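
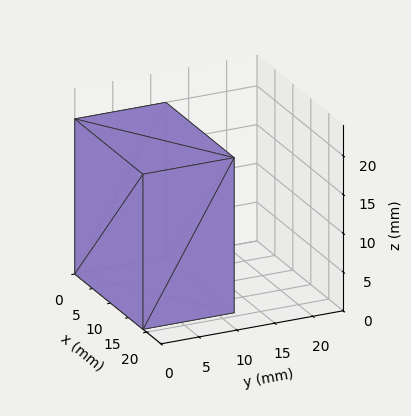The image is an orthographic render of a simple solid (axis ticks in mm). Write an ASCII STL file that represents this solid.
Reading the render: the shape is a rectangular box, roughly 19 × 12 mm footprint and 20 mm tall (dimensions read to the nearest mm from the axis ticks). For the STL, each face is triangulated and given an outward normal.

solid part
  facet normal 0.0000 0.0000 -1.0000
    outer loop
      vertex 19.0 12.0 0.0
      vertex 19.0 0.0 0.0
      vertex 0.0 0.0 0.0
    endloop
  endfacet
  facet normal 0.0000 0.0000 -1.0000
    outer loop
      vertex 0.0 12.0 0.0
      vertex 19.0 12.0 0.0
      vertex 0.0 0.0 0.0
    endloop
  endfacet
  facet normal 0.0000 0.0000 1.0000
    outer loop
      vertex 0.0 0.0 20.0
      vertex 19.0 0.0 20.0
      vertex 19.0 12.0 20.0
    endloop
  endfacet
  facet normal 0.0000 0.0000 1.0000
    outer loop
      vertex 0.0 0.0 20.0
      vertex 19.0 12.0 20.0
      vertex 0.0 12.0 20.0
    endloop
  endfacet
  facet normal 0.0000 -1.0000 0.0000
    outer loop
      vertex 0.0 0.0 0.0
      vertex 19.0 0.0 0.0
      vertex 19.0 0.0 20.0
    endloop
  endfacet
  facet normal 0.0000 -1.0000 0.0000
    outer loop
      vertex 0.0 0.0 0.0
      vertex 19.0 0.0 20.0
      vertex 0.0 0.0 20.0
    endloop
  endfacet
  facet normal 0.0000 1.0000 0.0000
    outer loop
      vertex 19.0 12.0 20.0
      vertex 19.0 12.0 0.0
      vertex 0.0 12.0 0.0
    endloop
  endfacet
  facet normal 0.0000 1.0000 0.0000
    outer loop
      vertex 0.0 12.0 20.0
      vertex 19.0 12.0 20.0
      vertex 0.0 12.0 0.0
    endloop
  endfacet
  facet normal -1.0000 0.0000 0.0000
    outer loop
      vertex 0.0 12.0 20.0
      vertex 0.0 12.0 0.0
      vertex 0.0 0.0 0.0
    endloop
  endfacet
  facet normal -1.0000 0.0000 0.0000
    outer loop
      vertex 0.0 0.0 20.0
      vertex 0.0 12.0 20.0
      vertex 0.0 0.0 0.0
    endloop
  endfacet
  facet normal 1.0000 0.0000 0.0000
    outer loop
      vertex 19.0 0.0 0.0
      vertex 19.0 12.0 0.0
      vertex 19.0 12.0 20.0
    endloop
  endfacet
  facet normal 1.0000 0.0000 0.0000
    outer loop
      vertex 19.0 0.0 0.0
      vertex 19.0 12.0 20.0
      vertex 19.0 0.0 20.0
    endloop
  endfacet
endsolid part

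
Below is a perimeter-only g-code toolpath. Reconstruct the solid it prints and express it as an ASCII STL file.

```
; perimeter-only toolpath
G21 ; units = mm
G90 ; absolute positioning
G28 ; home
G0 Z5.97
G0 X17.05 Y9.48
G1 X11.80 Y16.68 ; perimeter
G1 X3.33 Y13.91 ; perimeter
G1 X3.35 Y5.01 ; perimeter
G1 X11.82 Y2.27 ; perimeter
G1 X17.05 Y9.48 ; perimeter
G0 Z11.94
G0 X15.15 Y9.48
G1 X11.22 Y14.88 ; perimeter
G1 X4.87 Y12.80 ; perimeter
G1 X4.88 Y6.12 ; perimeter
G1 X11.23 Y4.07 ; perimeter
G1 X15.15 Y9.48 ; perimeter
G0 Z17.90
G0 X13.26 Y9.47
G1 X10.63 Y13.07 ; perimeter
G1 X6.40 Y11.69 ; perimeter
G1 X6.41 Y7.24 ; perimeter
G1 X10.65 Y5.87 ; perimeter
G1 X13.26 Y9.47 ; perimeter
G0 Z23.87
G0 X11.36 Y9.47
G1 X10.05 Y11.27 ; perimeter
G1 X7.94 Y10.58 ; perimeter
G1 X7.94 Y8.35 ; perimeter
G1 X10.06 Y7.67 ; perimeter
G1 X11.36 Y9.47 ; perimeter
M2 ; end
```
solid part
  facet normal 0.0000 0.0000 -1.0000
    outer loop
      vertex 1.80 15.02 0.00
      vertex 12.38 18.48 0.00
      vertex 18.94 9.48 0.00
    endloop
  endfacet
  facet normal 0.0000 0.0000 -1.0000
    outer loop
      vertex 1.82 3.89 0.00
      vertex 1.80 15.02 0.00
      vertex 18.94 9.48 0.00
    endloop
  endfacet
  facet normal 0.0000 0.0000 -1.0000
    outer loop
      vertex 12.41 0.47 0.00
      vertex 1.82 3.89 0.00
      vertex 18.94 9.48 0.00
    endloop
  endfacet
  facet normal 0.7827 0.5705 0.2486
    outer loop
      vertex 18.94 9.48 0.00
      vertex 12.38 18.48 0.00
      vertex 9.47 9.47 29.84
    endloop
  endfacet
  facet normal -0.3011 0.9206 0.2486
    outer loop
      vertex 12.38 18.48 0.00
      vertex 1.80 15.02 0.00
      vertex 9.47 9.47 29.84
    endloop
  endfacet
  facet normal -0.9686 -0.0017 0.2486
    outer loop
      vertex 1.80 15.02 0.00
      vertex 1.82 3.89 0.00
      vertex 9.47 9.47 29.84
    endloop
  endfacet
  facet normal -0.2977 -0.9217 0.2487
    outer loop
      vertex 1.82 3.89 0.00
      vertex 12.41 0.47 0.00
      vertex 9.47 9.47 29.84
    endloop
  endfacet
  facet normal 0.7843 -0.5684 0.2487
    outer loop
      vertex 12.41 0.47 0.00
      vertex 18.94 9.48 0.00
      vertex 9.47 9.47 29.84
    endloop
  endfacet
endsolid part

The G0 Z moves step by Δz≈5.97 mm. The G1 loops shrink linearly with z, so the solid tapers from its base footprint up to z≈29.8. Closing with a flat bottom cap and the tapered top and triangulating gives 8 facets — a regular 5-sided pyramid, base circumscribed radius ≈ 9.47 mm, apex at z ≈ 29.8 mm.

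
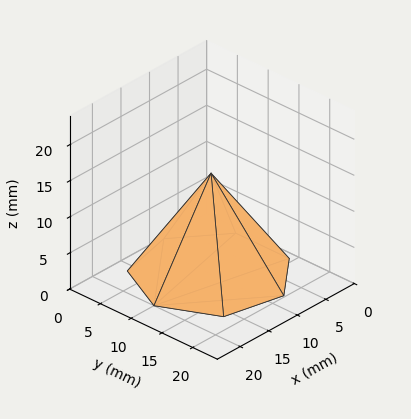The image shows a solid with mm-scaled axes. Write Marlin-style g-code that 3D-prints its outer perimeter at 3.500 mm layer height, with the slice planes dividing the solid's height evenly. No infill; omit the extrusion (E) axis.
Reading the render: the shape is a regular 7-sided pyramid, base circumscribed radius ≈ 10 mm, apex at z ≈ 14 mm (dimensions read to the nearest mm from the axis ticks). For the g-code, the solid's height is divided into equal slices at the stated Δz and each level perimeter traced with G1 moves after a G0 lift.

; perimeter-only toolpath
G21 ; units = mm
G90 ; absolute positioning
G28 ; home
; layer 1
G0 Z3.500
G0 X17.500 Y10.000
G1 X14.676 Y15.864
G1 X8.331 Y17.312
G1 X3.242 Y13.254
G1 X3.242 Y6.746
G1 X8.331 Y2.688
G1 X14.676 Y4.136
G1 X17.500 Y10.000
; layer 2
G0 Z7.000
G0 X15.000 Y10.000
G1 X13.117 Y13.909
G1 X8.887 Y14.874
G1 X5.495 Y12.169
G1 X5.495 Y7.830
G1 X8.887 Y5.125
G1 X13.117 Y6.091
G1 X15.000 Y10.000
; layer 3
G0 Z10.500
G0 X12.500 Y10.000
G1 X11.559 Y11.954
G1 X9.444 Y12.437
G1 X7.747 Y11.085
G1 X7.747 Y8.915
G1 X9.444 Y7.563
G1 X11.559 Y8.046
G1 X12.500 Y10.000
M2 ; end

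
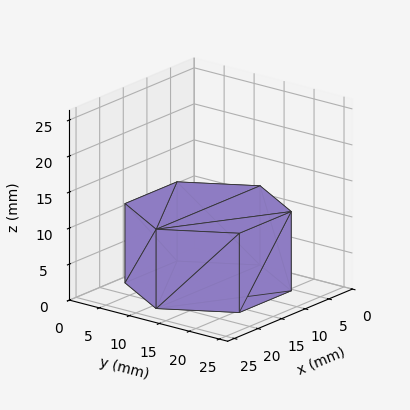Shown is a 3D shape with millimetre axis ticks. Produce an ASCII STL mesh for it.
Reading the render: the shape is a regular 6-sided prism (a cylinder approximated with 6 flat sides), circumscribed radius ≈ 11 mm, height ≈ 11 mm (dimensions read to the nearest mm from the axis ticks). For the STL, each face is triangulated and given an outward normal.

solid part
  facet normal 0.0000 0.0000 -1.0000
    outer loop
      vertex 5.500 20.526 0.000
      vertex 16.500 20.526 0.000
      vertex 22.000 11.000 0.000
    endloop
  endfacet
  facet normal 0.0000 0.0000 -1.0000
    outer loop
      vertex 0.000 11.000 0.000
      vertex 5.500 20.526 0.000
      vertex 22.000 11.000 0.000
    endloop
  endfacet
  facet normal 0.0000 0.0000 -1.0000
    outer loop
      vertex 5.500 1.474 0.000
      vertex 0.000 11.000 0.000
      vertex 22.000 11.000 0.000
    endloop
  endfacet
  facet normal 0.0000 0.0000 -1.0000
    outer loop
      vertex 16.500 1.474 0.000
      vertex 5.500 1.474 0.000
      vertex 22.000 11.000 0.000
    endloop
  endfacet
  facet normal 0.0000 0.0000 1.0000
    outer loop
      vertex 22.000 11.000 11.000
      vertex 16.500 20.526 11.000
      vertex 5.500 20.526 11.000
    endloop
  endfacet
  facet normal 0.0000 0.0000 1.0000
    outer loop
      vertex 22.000 11.000 11.000
      vertex 5.500 20.526 11.000
      vertex 0.000 11.000 11.000
    endloop
  endfacet
  facet normal 0.0000 0.0000 1.0000
    outer loop
      vertex 22.000 11.000 11.000
      vertex 0.000 11.000 11.000
      vertex 5.500 1.474 11.000
    endloop
  endfacet
  facet normal 0.0000 0.0000 1.0000
    outer loop
      vertex 22.000 11.000 11.000
      vertex 5.500 1.474 11.000
      vertex 16.500 1.474 11.000
    endloop
  endfacet
  facet normal 0.8660 0.5000 0.0000
    outer loop
      vertex 22.000 11.000 0.000
      vertex 16.500 20.526 0.000
      vertex 16.500 20.526 11.000
    endloop
  endfacet
  facet normal 0.8660 0.5000 0.0000
    outer loop
      vertex 22.000 11.000 0.000
      vertex 16.500 20.526 11.000
      vertex 22.000 11.000 11.000
    endloop
  endfacet
  facet normal 0.0000 1.0000 0.0000
    outer loop
      vertex 16.500 20.526 0.000
      vertex 5.500 20.526 0.000
      vertex 5.500 20.526 11.000
    endloop
  endfacet
  facet normal 0.0000 1.0000 0.0000
    outer loop
      vertex 16.500 20.526 0.000
      vertex 5.500 20.526 11.000
      vertex 16.500 20.526 11.000
    endloop
  endfacet
  facet normal -0.8660 0.5000 0.0000
    outer loop
      vertex 5.500 20.526 0.000
      vertex 0.000 11.000 0.000
      vertex 0.000 11.000 11.000
    endloop
  endfacet
  facet normal -0.8660 0.5000 0.0000
    outer loop
      vertex 5.500 20.526 0.000
      vertex 0.000 11.000 11.000
      vertex 5.500 20.526 11.000
    endloop
  endfacet
  facet normal -0.8660 -0.5000 0.0000
    outer loop
      vertex 0.000 11.000 0.000
      vertex 5.500 1.474 0.000
      vertex 5.500 1.474 11.000
    endloop
  endfacet
  facet normal -0.8660 -0.5000 0.0000
    outer loop
      vertex 0.000 11.000 0.000
      vertex 5.500 1.474 11.000
      vertex 0.000 11.000 11.000
    endloop
  endfacet
  facet normal 0.0000 -1.0000 0.0000
    outer loop
      vertex 5.500 1.474 0.000
      vertex 16.500 1.474 0.000
      vertex 16.500 1.474 11.000
    endloop
  endfacet
  facet normal 0.0000 -1.0000 0.0000
    outer loop
      vertex 5.500 1.474 0.000
      vertex 16.500 1.474 11.000
      vertex 5.500 1.474 11.000
    endloop
  endfacet
  facet normal 0.8660 -0.5000 0.0000
    outer loop
      vertex 16.500 1.474 0.000
      vertex 22.000 11.000 0.000
      vertex 22.000 11.000 11.000
    endloop
  endfacet
  facet normal 0.8660 -0.5000 0.0000
    outer loop
      vertex 16.500 1.474 0.000
      vertex 22.000 11.000 11.000
      vertex 16.500 1.474 11.000
    endloop
  endfacet
endsolid part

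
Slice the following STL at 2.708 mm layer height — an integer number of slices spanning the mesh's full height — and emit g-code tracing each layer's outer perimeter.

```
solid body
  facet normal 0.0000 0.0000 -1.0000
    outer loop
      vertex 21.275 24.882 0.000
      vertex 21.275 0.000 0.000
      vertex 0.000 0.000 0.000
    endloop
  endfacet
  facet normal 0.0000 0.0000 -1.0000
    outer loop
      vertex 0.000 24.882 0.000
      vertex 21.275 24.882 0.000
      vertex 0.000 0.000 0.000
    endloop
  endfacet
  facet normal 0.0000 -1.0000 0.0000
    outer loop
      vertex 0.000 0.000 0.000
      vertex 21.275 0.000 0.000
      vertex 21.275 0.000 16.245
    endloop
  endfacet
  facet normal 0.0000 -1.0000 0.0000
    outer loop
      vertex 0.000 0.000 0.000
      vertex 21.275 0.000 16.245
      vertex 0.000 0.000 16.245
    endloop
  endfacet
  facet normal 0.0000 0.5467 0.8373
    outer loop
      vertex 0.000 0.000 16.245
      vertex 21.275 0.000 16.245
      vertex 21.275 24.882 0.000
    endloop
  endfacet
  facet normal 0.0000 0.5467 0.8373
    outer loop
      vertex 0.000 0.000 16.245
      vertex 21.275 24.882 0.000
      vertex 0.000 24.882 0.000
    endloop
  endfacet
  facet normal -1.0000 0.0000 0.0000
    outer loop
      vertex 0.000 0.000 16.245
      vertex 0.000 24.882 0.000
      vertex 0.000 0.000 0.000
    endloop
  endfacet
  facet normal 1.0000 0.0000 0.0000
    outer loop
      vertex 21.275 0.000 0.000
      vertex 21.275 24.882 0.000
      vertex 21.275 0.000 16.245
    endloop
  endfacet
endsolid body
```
; perimeter-only toolpath
G21 ; units = mm
G90 ; absolute positioning
G28 ; home
; layer 1
G0 Z2.708
G0 X0.000 Y0.000
G1 X21.275 Y0.000
G1 X21.275 Y20.735
G1 X0.000 Y20.735
G1 X0.000 Y0.000
; layer 2
G0 Z5.415
G0 X0.000 Y0.000
G1 X21.275 Y0.000
G1 X21.275 Y16.588
G1 X0.000 Y16.588
G1 X0.000 Y0.000
; layer 3
G0 Z8.123
G0 X0.000 Y0.000
G1 X21.275 Y0.000
G1 X21.275 Y12.441
G1 X0.000 Y12.441
G1 X0.000 Y0.000
; layer 4
G0 Z10.830
G0 X0.000 Y0.000
G1 X21.275 Y0.000
G1 X21.275 Y8.294
G1 X0.000 Y8.294
G1 X0.000 Y0.000
; layer 5
G0 Z13.537
G0 X0.000 Y0.000
G1 X21.275 Y0.000
G1 X21.275 Y4.147
G1 X0.000 Y4.147
G1 X0.000 Y0.000
M2 ; end

The solid is a wedge (ramp): 21.3 × 24.9 mm base, rising to 16.2 mm along the y=0 edge and sloping linearly to z=0 at y=24.9. Slicing at Δz = 2.708 mm — 6 equal slices spanning the solid's height, so layer i sits at z = i·h/6 — gives 5 non-empty perimeters. Each is a 4-segment closed polygon; G0 lifts to the layer z and rapids to the start vertex, then G1 traces the edges. The cross-section shrinks linearly with z (the slice at the apex is degenerate and omitted).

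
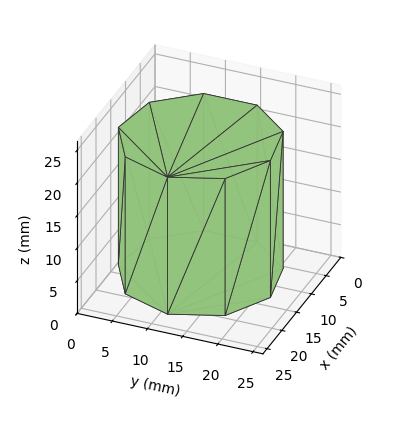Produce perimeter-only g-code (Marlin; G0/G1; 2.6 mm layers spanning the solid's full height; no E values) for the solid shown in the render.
Reading the render: the shape is a regular 9-sided prism (a cylinder approximated with 9 flat sides), circumscribed radius ≈ 11 mm, height ≈ 21 mm (dimensions read to the nearest mm from the axis ticks). For the g-code, the solid's height is divided into equal slices at the stated Δz and each level perimeter traced with G1 moves after a G0 lift.

; perimeter-only toolpath
G21 ; units = mm
G90 ; absolute positioning
G28 ; home
; layer 1
G0 Z2.6
G0 X22.0 Y11.0
G1 X19.4 Y18.1
G1 X12.9 Y21.8
G1 X5.5 Y20.5
G1 X0.7 Y14.8
G1 X0.7 Y7.2
G1 X5.5 Y1.5
G1 X12.9 Y0.2
G1 X19.4 Y3.9
G1 X22.0 Y11.0
; layer 2
G0 Z5.2
G0 X22.0 Y11.0
G1 X19.4 Y18.1
G1 X12.9 Y21.8
G1 X5.5 Y20.5
G1 X0.7 Y14.8
G1 X0.7 Y7.2
G1 X5.5 Y1.5
G1 X12.9 Y0.2
G1 X19.4 Y3.9
G1 X22.0 Y11.0
; layer 3
G0 Z7.9
G0 X22.0 Y11.0
G1 X19.4 Y18.1
G1 X12.9 Y21.8
G1 X5.5 Y20.5
G1 X0.7 Y14.8
G1 X0.7 Y7.2
G1 X5.5 Y1.5
G1 X12.9 Y0.2
G1 X19.4 Y3.9
G1 X22.0 Y11.0
; layer 4
G0 Z10.5
G0 X22.0 Y11.0
G1 X19.4 Y18.1
G1 X12.9 Y21.8
G1 X5.5 Y20.5
G1 X0.7 Y14.8
G1 X0.7 Y7.2
G1 X5.5 Y1.5
G1 X12.9 Y0.2
G1 X19.4 Y3.9
G1 X22.0 Y11.0
; layer 5
G0 Z13.1
G0 X22.0 Y11.0
G1 X19.4 Y18.1
G1 X12.9 Y21.8
G1 X5.5 Y20.5
G1 X0.7 Y14.8
G1 X0.7 Y7.2
G1 X5.5 Y1.5
G1 X12.9 Y0.2
G1 X19.4 Y3.9
G1 X22.0 Y11.0
; layer 6
G0 Z15.8
G0 X22.0 Y11.0
G1 X19.4 Y18.1
G1 X12.9 Y21.8
G1 X5.5 Y20.5
G1 X0.7 Y14.8
G1 X0.7 Y7.2
G1 X5.5 Y1.5
G1 X12.9 Y0.2
G1 X19.4 Y3.9
G1 X22.0 Y11.0
; layer 7
G0 Z18.4
G0 X22.0 Y11.0
G1 X19.4 Y18.1
G1 X12.9 Y21.8
G1 X5.5 Y20.5
G1 X0.7 Y14.8
G1 X0.7 Y7.2
G1 X5.5 Y1.5
G1 X12.9 Y0.2
G1 X19.4 Y3.9
G1 X22.0 Y11.0
; layer 8
G0 Z21.0
G0 X22.0 Y11.0
G1 X19.4 Y18.1
G1 X12.9 Y21.8
G1 X5.5 Y20.5
G1 X0.7 Y14.8
G1 X0.7 Y7.2
G1 X5.5 Y1.5
G1 X12.9 Y0.2
G1 X19.4 Y3.9
G1 X22.0 Y11.0
M2 ; end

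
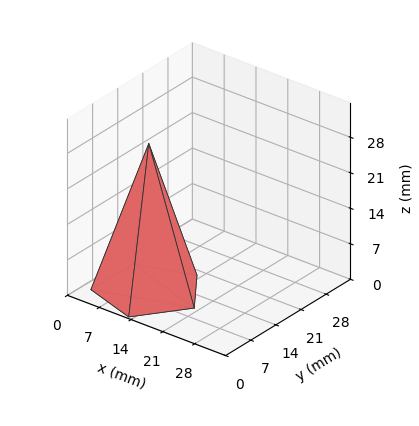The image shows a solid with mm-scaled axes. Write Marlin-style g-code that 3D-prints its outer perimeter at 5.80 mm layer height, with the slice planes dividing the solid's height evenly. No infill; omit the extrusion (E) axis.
Reading the render: the shape is a regular 5-sided pyramid, base circumscribed radius ≈ 10 mm, apex at z ≈ 29 mm (dimensions read to the nearest mm from the axis ticks). For the g-code, the solid's height is divided into equal slices at the stated Δz and each level perimeter traced with G1 moves after a G0 lift.

; perimeter-only toolpath
G21 ; units = mm
G90 ; absolute positioning
G28 ; home
; layer 1
G0 Z5.80
G0 X18.00 Y10.00
G1 X12.47 Y17.61
G1 X3.53 Y14.70
G1 X3.53 Y5.30
G1 X12.47 Y2.39
G1 X18.00 Y10.00
; layer 2
G0 Z11.60
G0 X16.00 Y10.00
G1 X11.85 Y15.71
G1 X5.15 Y13.53
G1 X5.15 Y6.47
G1 X11.85 Y4.29
G1 X16.00 Y10.00
; layer 3
G0 Z17.40
G0 X14.00 Y10.00
G1 X11.24 Y13.80
G1 X6.76 Y12.35
G1 X6.76 Y7.65
G1 X11.24 Y6.20
G1 X14.00 Y10.00
; layer 4
G0 Z23.20
G0 X12.00 Y10.00
G1 X10.62 Y11.90
G1 X8.38 Y11.18
G1 X8.38 Y8.82
G1 X10.62 Y8.10
G1 X12.00 Y10.00
M2 ; end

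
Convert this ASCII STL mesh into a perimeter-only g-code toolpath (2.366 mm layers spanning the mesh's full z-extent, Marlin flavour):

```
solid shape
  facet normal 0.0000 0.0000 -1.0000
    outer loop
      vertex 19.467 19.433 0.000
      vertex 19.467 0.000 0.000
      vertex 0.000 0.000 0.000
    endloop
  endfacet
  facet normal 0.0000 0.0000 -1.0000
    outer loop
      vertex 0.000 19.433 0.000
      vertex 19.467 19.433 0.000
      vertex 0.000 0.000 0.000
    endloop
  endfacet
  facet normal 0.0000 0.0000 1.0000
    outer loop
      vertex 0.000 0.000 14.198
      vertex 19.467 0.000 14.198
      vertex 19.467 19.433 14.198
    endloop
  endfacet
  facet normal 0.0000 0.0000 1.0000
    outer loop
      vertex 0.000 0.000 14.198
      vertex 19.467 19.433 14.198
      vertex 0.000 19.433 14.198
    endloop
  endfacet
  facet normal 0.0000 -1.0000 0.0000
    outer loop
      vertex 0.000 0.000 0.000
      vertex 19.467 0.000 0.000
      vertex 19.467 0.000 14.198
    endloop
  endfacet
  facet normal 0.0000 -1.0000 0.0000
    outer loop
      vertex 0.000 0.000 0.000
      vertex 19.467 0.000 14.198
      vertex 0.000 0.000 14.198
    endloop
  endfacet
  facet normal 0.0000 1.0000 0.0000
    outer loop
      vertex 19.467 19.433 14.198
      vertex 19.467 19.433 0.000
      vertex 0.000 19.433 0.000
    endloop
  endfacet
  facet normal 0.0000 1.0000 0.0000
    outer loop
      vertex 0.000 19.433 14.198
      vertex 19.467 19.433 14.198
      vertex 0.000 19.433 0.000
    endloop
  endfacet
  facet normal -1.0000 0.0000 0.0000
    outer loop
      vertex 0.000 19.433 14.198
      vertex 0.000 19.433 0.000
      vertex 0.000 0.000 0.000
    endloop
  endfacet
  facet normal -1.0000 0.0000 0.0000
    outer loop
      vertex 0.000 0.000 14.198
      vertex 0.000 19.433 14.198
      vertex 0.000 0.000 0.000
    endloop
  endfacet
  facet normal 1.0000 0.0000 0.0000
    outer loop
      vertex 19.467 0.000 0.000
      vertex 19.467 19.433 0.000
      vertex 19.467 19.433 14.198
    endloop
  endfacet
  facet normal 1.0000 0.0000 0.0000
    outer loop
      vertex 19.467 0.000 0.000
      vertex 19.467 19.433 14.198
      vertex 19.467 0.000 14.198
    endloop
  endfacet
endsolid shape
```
; perimeter-only toolpath
G21 ; units = mm
G90 ; absolute positioning
G28 ; home
; layer 1
G0 Z2.366
G0 X0.000 Y0.000
G1 X19.467 Y0.000
G1 X19.467 Y19.433
G1 X0.000 Y19.433
G1 X0.000 Y0.000
; layer 2
G0 Z4.733
G0 X0.000 Y0.000
G1 X19.467 Y0.000
G1 X19.467 Y19.433
G1 X0.000 Y19.433
G1 X0.000 Y0.000
; layer 3
G0 Z7.099
G0 X0.000 Y0.000
G1 X19.467 Y0.000
G1 X19.467 Y19.433
G1 X0.000 Y19.433
G1 X0.000 Y0.000
; layer 4
G0 Z9.465
G0 X0.000 Y0.000
G1 X19.467 Y0.000
G1 X19.467 Y19.433
G1 X0.000 Y19.433
G1 X0.000 Y0.000
; layer 5
G0 Z11.832
G0 X0.000 Y0.000
G1 X19.467 Y0.000
G1 X19.467 Y19.433
G1 X0.000 Y19.433
G1 X0.000 Y0.000
; layer 6
G0 Z14.198
G0 X0.000 Y0.000
G1 X19.467 Y0.000
G1 X19.467 Y19.433
G1 X0.000 Y19.433
G1 X0.000 Y0.000
M2 ; end

The solid is a rectangular box, roughly 19.5 × 19.4 mm footprint and 14.2 mm tall. Slicing at Δz = 2.366 mm — 6 equal slices spanning the solid's height, so layer i sits at z = i·h/6 — gives 6 non-empty perimeters. Each is a 4-segment closed polygon; G0 lifts to the layer z and rapids to the start vertex, then G1 traces the edges.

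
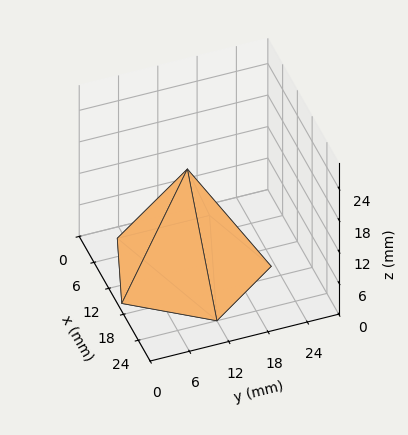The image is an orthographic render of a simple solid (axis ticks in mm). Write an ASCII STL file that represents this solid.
Reading the render: the shape is a regular 5-sided pyramid, base circumscribed radius ≈ 12 mm, apex at z ≈ 19 mm (dimensions read to the nearest mm from the axis ticks). For the STL, each face is triangulated and given an outward normal.

solid part
  facet normal 0.0000 0.0000 -1.0000
    outer loop
      vertex 2.29 19.05 0.00
      vertex 15.71 23.41 0.00
      vertex 24.00 12.00 0.00
    endloop
  endfacet
  facet normal 0.0000 0.0000 -1.0000
    outer loop
      vertex 2.29 4.95 0.00
      vertex 2.29 19.05 0.00
      vertex 24.00 12.00 0.00
    endloop
  endfacet
  facet normal 0.0000 0.0000 -1.0000
    outer loop
      vertex 15.71 0.59 0.00
      vertex 2.29 4.95 0.00
      vertex 24.00 12.00 0.00
    endloop
  endfacet
  facet normal 0.7204 0.5234 0.4550
    outer loop
      vertex 24.00 12.00 0.00
      vertex 15.71 23.41 0.00
      vertex 12.00 12.00 19.00
    endloop
  endfacet
  facet normal -0.2752 0.8470 0.4549
    outer loop
      vertex 15.71 23.41 0.00
      vertex 2.29 19.05 0.00
      vertex 12.00 12.00 19.00
    endloop
  endfacet
  facet normal -0.8905 0.0000 0.4551
    outer loop
      vertex 2.29 19.05 0.00
      vertex 2.29 4.95 0.00
      vertex 12.00 12.00 19.00
    endloop
  endfacet
  facet normal -0.2752 -0.8470 0.4549
    outer loop
      vertex 2.29 4.95 0.00
      vertex 15.71 0.59 0.00
      vertex 12.00 12.00 19.00
    endloop
  endfacet
  facet normal 0.7204 -0.5234 0.4550
    outer loop
      vertex 15.71 0.59 0.00
      vertex 24.00 12.00 0.00
      vertex 12.00 12.00 19.00
    endloop
  endfacet
endsolid part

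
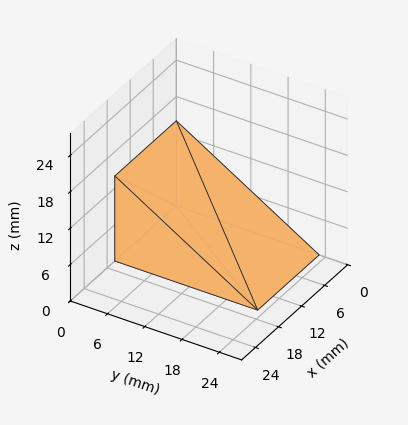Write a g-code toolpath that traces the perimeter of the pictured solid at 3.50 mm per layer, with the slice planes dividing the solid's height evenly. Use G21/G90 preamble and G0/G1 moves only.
Reading the render: the shape is a wedge (ramp): 16 × 23 mm base, rising to 14 mm along the y=0 edge and sloping linearly to z=0 at y=23 (dimensions read to the nearest mm from the axis ticks). For the g-code, the solid's height is divided into equal slices at the stated Δz and each level perimeter traced with G1 moves after a G0 lift.

; perimeter-only toolpath
G21 ; units = mm
G90 ; absolute positioning
G28 ; home
; layer 1
G0 Z3.50
G0 X0.00 Y0.00
G1 X16.00 Y0.00
G1 X16.00 Y17.25
G1 X0.00 Y17.25
G1 X0.00 Y0.00
; layer 2
G0 Z7.00
G0 X0.00 Y0.00
G1 X16.00 Y0.00
G1 X16.00 Y11.50
G1 X0.00 Y11.50
G1 X0.00 Y0.00
; layer 3
G0 Z10.50
G0 X0.00 Y0.00
G1 X16.00 Y0.00
G1 X16.00 Y5.75
G1 X0.00 Y5.75
G1 X0.00 Y0.00
M2 ; end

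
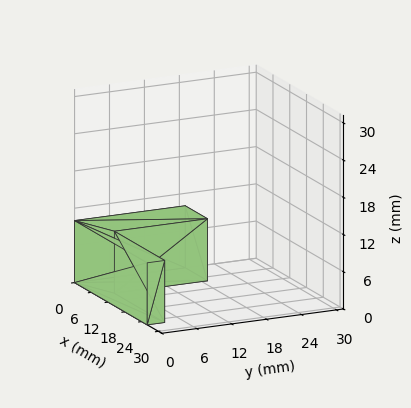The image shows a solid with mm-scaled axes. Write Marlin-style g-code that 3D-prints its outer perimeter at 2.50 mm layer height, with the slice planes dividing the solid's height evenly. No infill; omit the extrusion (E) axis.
Reading the render: the shape is an L-shaped prism: outer 26 × 19 mm, arm thicknesses ≈ 3 mm (horizontal) and 8 mm (vertical), extruded 10 mm in z (dimensions read to the nearest mm from the axis ticks). For the g-code, the solid's height is divided into equal slices at the stated Δz and each level perimeter traced with G1 moves after a G0 lift.

; perimeter-only toolpath
G21 ; units = mm
G90 ; absolute positioning
G28 ; home
; layer 1
G0 Z2.50
G0 X0.00 Y0.00
G1 X26.00 Y0.00
G1 X26.00 Y3.00
G1 X8.00 Y3.00
G1 X8.00 Y19.00
G1 X0.00 Y19.00
G1 X0.00 Y0.00
; layer 2
G0 Z5.00
G0 X0.00 Y0.00
G1 X26.00 Y0.00
G1 X26.00 Y3.00
G1 X8.00 Y3.00
G1 X8.00 Y19.00
G1 X0.00 Y19.00
G1 X0.00 Y0.00
; layer 3
G0 Z7.50
G0 X0.00 Y0.00
G1 X26.00 Y0.00
G1 X26.00 Y3.00
G1 X8.00 Y3.00
G1 X8.00 Y19.00
G1 X0.00 Y19.00
G1 X0.00 Y0.00
; layer 4
G0 Z10.00
G0 X0.00 Y0.00
G1 X26.00 Y0.00
G1 X26.00 Y3.00
G1 X8.00 Y3.00
G1 X8.00 Y19.00
G1 X0.00 Y19.00
G1 X0.00 Y0.00
M2 ; end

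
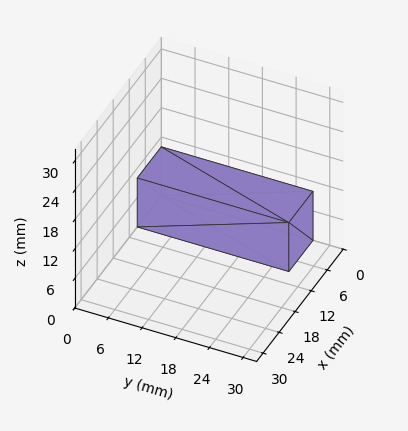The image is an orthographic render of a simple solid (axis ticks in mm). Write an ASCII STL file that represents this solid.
Reading the render: the shape is a rectangular box, roughly 9 × 27 mm footprint and 10 mm tall (dimensions read to the nearest mm from the axis ticks). For the STL, each face is triangulated and given an outward normal.

solid part
  facet normal 0.0000 0.0000 -1.0000
    outer loop
      vertex 9.00 27.00 0.00
      vertex 9.00 0.00 0.00
      vertex 0.00 0.00 0.00
    endloop
  endfacet
  facet normal 0.0000 0.0000 -1.0000
    outer loop
      vertex 0.00 27.00 0.00
      vertex 9.00 27.00 0.00
      vertex 0.00 0.00 0.00
    endloop
  endfacet
  facet normal 0.0000 0.0000 1.0000
    outer loop
      vertex 0.00 0.00 10.00
      vertex 9.00 0.00 10.00
      vertex 9.00 27.00 10.00
    endloop
  endfacet
  facet normal 0.0000 0.0000 1.0000
    outer loop
      vertex 0.00 0.00 10.00
      vertex 9.00 27.00 10.00
      vertex 0.00 27.00 10.00
    endloop
  endfacet
  facet normal 0.0000 -1.0000 0.0000
    outer loop
      vertex 0.00 0.00 0.00
      vertex 9.00 0.00 0.00
      vertex 9.00 0.00 10.00
    endloop
  endfacet
  facet normal 0.0000 -1.0000 0.0000
    outer loop
      vertex 0.00 0.00 0.00
      vertex 9.00 0.00 10.00
      vertex 0.00 0.00 10.00
    endloop
  endfacet
  facet normal 0.0000 1.0000 0.0000
    outer loop
      vertex 9.00 27.00 10.00
      vertex 9.00 27.00 0.00
      vertex 0.00 27.00 0.00
    endloop
  endfacet
  facet normal 0.0000 1.0000 0.0000
    outer loop
      vertex 0.00 27.00 10.00
      vertex 9.00 27.00 10.00
      vertex 0.00 27.00 0.00
    endloop
  endfacet
  facet normal -1.0000 0.0000 0.0000
    outer loop
      vertex 0.00 27.00 10.00
      vertex 0.00 27.00 0.00
      vertex 0.00 0.00 0.00
    endloop
  endfacet
  facet normal -1.0000 0.0000 0.0000
    outer loop
      vertex 0.00 0.00 10.00
      vertex 0.00 27.00 10.00
      vertex 0.00 0.00 0.00
    endloop
  endfacet
  facet normal 1.0000 0.0000 0.0000
    outer loop
      vertex 9.00 0.00 0.00
      vertex 9.00 27.00 0.00
      vertex 9.00 27.00 10.00
    endloop
  endfacet
  facet normal 1.0000 0.0000 0.0000
    outer loop
      vertex 9.00 0.00 0.00
      vertex 9.00 27.00 10.00
      vertex 9.00 0.00 10.00
    endloop
  endfacet
endsolid part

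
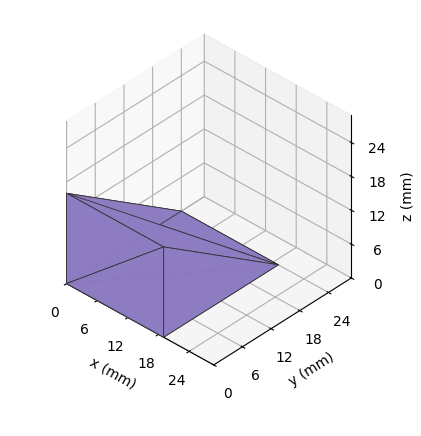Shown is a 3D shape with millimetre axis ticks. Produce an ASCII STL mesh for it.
Reading the render: the shape is a wedge (ramp): 19 × 24 mm base, rising to 16 mm along the y=0 edge and sloping linearly to z=0 at y=24 (dimensions read to the nearest mm from the axis ticks). For the STL, each face is triangulated and given an outward normal.

solid part
  facet normal 0.0000 0.0000 -1.0000
    outer loop
      vertex 19.00 24.00 0.00
      vertex 19.00 0.00 0.00
      vertex 0.00 0.00 0.00
    endloop
  endfacet
  facet normal 0.0000 0.0000 -1.0000
    outer loop
      vertex 0.00 24.00 0.00
      vertex 19.00 24.00 0.00
      vertex 0.00 0.00 0.00
    endloop
  endfacet
  facet normal 0.0000 -1.0000 0.0000
    outer loop
      vertex 0.00 0.00 0.00
      vertex 19.00 0.00 0.00
      vertex 19.00 0.00 16.00
    endloop
  endfacet
  facet normal 0.0000 -1.0000 0.0000
    outer loop
      vertex 0.00 0.00 0.00
      vertex 19.00 0.00 16.00
      vertex 0.00 0.00 16.00
    endloop
  endfacet
  facet normal 0.0000 0.5547 0.8321
    outer loop
      vertex 0.00 0.00 16.00
      vertex 19.00 0.00 16.00
      vertex 19.00 24.00 0.00
    endloop
  endfacet
  facet normal 0.0000 0.5547 0.8321
    outer loop
      vertex 0.00 0.00 16.00
      vertex 19.00 24.00 0.00
      vertex 0.00 24.00 0.00
    endloop
  endfacet
  facet normal -1.0000 0.0000 0.0000
    outer loop
      vertex 0.00 0.00 16.00
      vertex 0.00 24.00 0.00
      vertex 0.00 0.00 0.00
    endloop
  endfacet
  facet normal 1.0000 0.0000 0.0000
    outer loop
      vertex 19.00 0.00 0.00
      vertex 19.00 24.00 0.00
      vertex 19.00 0.00 16.00
    endloop
  endfacet
endsolid part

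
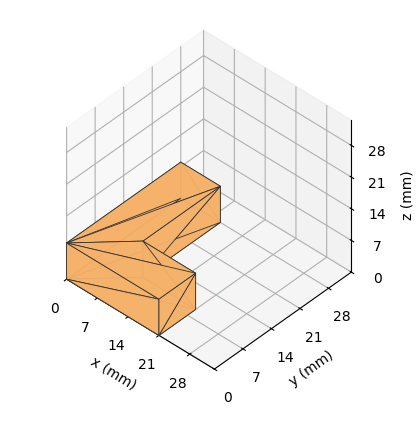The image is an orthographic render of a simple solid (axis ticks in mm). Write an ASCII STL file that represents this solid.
Reading the render: the shape is an L-shaped prism: outer 21 × 28 mm, arm thicknesses ≈ 9 mm (horizontal) and 9 mm (vertical), extruded 8 mm in z (dimensions read to the nearest mm from the axis ticks). For the STL, each face is triangulated and given an outward normal.

solid part
  facet normal 0.0000 0.0000 -1.0000
    outer loop
      vertex 21.000 9.000 0.000
      vertex 21.000 0.000 0.000
      vertex 0.000 0.000 0.000
    endloop
  endfacet
  facet normal 0.0000 0.0000 -1.0000
    outer loop
      vertex 9.000 9.000 0.000
      vertex 21.000 9.000 0.000
      vertex 0.000 0.000 0.000
    endloop
  endfacet
  facet normal 0.0000 0.0000 -1.0000
    outer loop
      vertex 9.000 28.000 0.000
      vertex 9.000 9.000 0.000
      vertex 0.000 0.000 0.000
    endloop
  endfacet
  facet normal 0.0000 0.0000 -1.0000
    outer loop
      vertex 0.000 28.000 0.000
      vertex 9.000 28.000 0.000
      vertex 0.000 0.000 0.000
    endloop
  endfacet
  facet normal 0.0000 0.0000 1.0000
    outer loop
      vertex 0.000 0.000 8.000
      vertex 21.000 0.000 8.000
      vertex 21.000 9.000 8.000
    endloop
  endfacet
  facet normal 0.0000 0.0000 1.0000
    outer loop
      vertex 0.000 0.000 8.000
      vertex 21.000 9.000 8.000
      vertex 9.000 9.000 8.000
    endloop
  endfacet
  facet normal 0.0000 0.0000 1.0000
    outer loop
      vertex 0.000 0.000 8.000
      vertex 9.000 9.000 8.000
      vertex 9.000 28.000 8.000
    endloop
  endfacet
  facet normal 0.0000 0.0000 1.0000
    outer loop
      vertex 0.000 0.000 8.000
      vertex 9.000 28.000 8.000
      vertex 0.000 28.000 8.000
    endloop
  endfacet
  facet normal 0.0000 -1.0000 0.0000
    outer loop
      vertex 0.000 0.000 0.000
      vertex 21.000 0.000 0.000
      vertex 21.000 0.000 8.000
    endloop
  endfacet
  facet normal 0.0000 -1.0000 0.0000
    outer loop
      vertex 0.000 0.000 0.000
      vertex 21.000 0.000 8.000
      vertex 0.000 0.000 8.000
    endloop
  endfacet
  facet normal 1.0000 0.0000 0.0000
    outer loop
      vertex 21.000 0.000 0.000
      vertex 21.000 9.000 0.000
      vertex 21.000 9.000 8.000
    endloop
  endfacet
  facet normal 1.0000 0.0000 0.0000
    outer loop
      vertex 21.000 0.000 0.000
      vertex 21.000 9.000 8.000
      vertex 21.000 0.000 8.000
    endloop
  endfacet
  facet normal 0.0000 1.0000 0.0000
    outer loop
      vertex 21.000 9.000 0.000
      vertex 9.000 9.000 0.000
      vertex 9.000 9.000 8.000
    endloop
  endfacet
  facet normal 0.0000 1.0000 0.0000
    outer loop
      vertex 21.000 9.000 0.000
      vertex 9.000 9.000 8.000
      vertex 21.000 9.000 8.000
    endloop
  endfacet
  facet normal 1.0000 0.0000 0.0000
    outer loop
      vertex 9.000 9.000 0.000
      vertex 9.000 28.000 0.000
      vertex 9.000 28.000 8.000
    endloop
  endfacet
  facet normal 1.0000 0.0000 0.0000
    outer loop
      vertex 9.000 9.000 0.000
      vertex 9.000 28.000 8.000
      vertex 9.000 9.000 8.000
    endloop
  endfacet
  facet normal 0.0000 1.0000 0.0000
    outer loop
      vertex 9.000 28.000 0.000
      vertex 0.000 28.000 0.000
      vertex 0.000 28.000 8.000
    endloop
  endfacet
  facet normal 0.0000 1.0000 0.0000
    outer loop
      vertex 9.000 28.000 0.000
      vertex 0.000 28.000 8.000
      vertex 9.000 28.000 8.000
    endloop
  endfacet
  facet normal -1.0000 0.0000 0.0000
    outer loop
      vertex 0.000 28.000 0.000
      vertex 0.000 0.000 0.000
      vertex 0.000 0.000 8.000
    endloop
  endfacet
  facet normal -1.0000 0.0000 0.0000
    outer loop
      vertex 0.000 28.000 0.000
      vertex 0.000 0.000 8.000
      vertex 0.000 28.000 8.000
    endloop
  endfacet
endsolid part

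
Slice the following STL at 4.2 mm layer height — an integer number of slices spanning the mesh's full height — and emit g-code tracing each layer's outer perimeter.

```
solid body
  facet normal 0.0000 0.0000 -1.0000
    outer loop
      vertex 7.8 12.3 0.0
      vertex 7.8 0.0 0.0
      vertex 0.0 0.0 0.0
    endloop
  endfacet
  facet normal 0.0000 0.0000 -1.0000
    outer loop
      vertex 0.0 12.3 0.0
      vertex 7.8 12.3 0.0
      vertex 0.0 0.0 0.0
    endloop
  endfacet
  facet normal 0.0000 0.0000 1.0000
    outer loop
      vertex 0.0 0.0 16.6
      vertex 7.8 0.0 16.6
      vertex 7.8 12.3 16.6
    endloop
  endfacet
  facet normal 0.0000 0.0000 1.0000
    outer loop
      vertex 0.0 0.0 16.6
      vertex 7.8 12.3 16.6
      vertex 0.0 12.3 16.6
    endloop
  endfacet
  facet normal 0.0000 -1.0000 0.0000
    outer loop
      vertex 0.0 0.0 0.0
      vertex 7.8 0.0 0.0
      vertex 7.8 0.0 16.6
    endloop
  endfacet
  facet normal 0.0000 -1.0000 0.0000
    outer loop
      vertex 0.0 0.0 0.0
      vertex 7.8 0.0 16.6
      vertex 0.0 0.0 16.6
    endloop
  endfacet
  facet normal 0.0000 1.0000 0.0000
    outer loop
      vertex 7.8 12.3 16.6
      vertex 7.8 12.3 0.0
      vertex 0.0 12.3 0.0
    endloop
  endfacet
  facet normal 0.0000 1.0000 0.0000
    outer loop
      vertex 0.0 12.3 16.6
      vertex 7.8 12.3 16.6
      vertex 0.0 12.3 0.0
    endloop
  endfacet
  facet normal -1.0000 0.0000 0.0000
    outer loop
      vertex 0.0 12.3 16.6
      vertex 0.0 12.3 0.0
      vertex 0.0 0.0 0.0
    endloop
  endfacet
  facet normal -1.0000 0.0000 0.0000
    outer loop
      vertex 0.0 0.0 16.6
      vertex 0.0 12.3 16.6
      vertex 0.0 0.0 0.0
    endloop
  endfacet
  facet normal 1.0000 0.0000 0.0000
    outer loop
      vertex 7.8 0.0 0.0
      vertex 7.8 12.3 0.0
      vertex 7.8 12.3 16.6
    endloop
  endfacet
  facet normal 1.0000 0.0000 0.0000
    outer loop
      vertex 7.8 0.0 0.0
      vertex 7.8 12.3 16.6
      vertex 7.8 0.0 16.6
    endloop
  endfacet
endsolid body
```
; perimeter-only toolpath
G21 ; units = mm
G90 ; absolute positioning
G28 ; home
; layer 1
G0 Z4.2
G0 X0.0 Y0.0
G1 X7.8 Y0.0
G1 X7.8 Y12.3
G1 X0.0 Y12.3
G1 X0.0 Y0.0
; layer 2
G0 Z8.3
G0 X0.0 Y0.0
G1 X7.8 Y0.0
G1 X7.8 Y12.3
G1 X0.0 Y12.3
G1 X0.0 Y0.0
; layer 3
G0 Z12.5
G0 X0.0 Y0.0
G1 X7.8 Y0.0
G1 X7.8 Y12.3
G1 X0.0 Y12.3
G1 X0.0 Y0.0
; layer 4
G0 Z16.6
G0 X0.0 Y0.0
G1 X7.8 Y0.0
G1 X7.8 Y12.3
G1 X0.0 Y12.3
G1 X0.0 Y0.0
M2 ; end

The solid is a rectangular box, roughly 7.8 × 12.3 mm footprint and 16.6 mm tall. Slicing at Δz = 4.2 mm — 4 equal slices spanning the solid's height, so layer i sits at z = i·h/4 — gives 4 non-empty perimeters. Each is a 4-segment closed polygon; G0 lifts to the layer z and rapids to the start vertex, then G1 traces the edges.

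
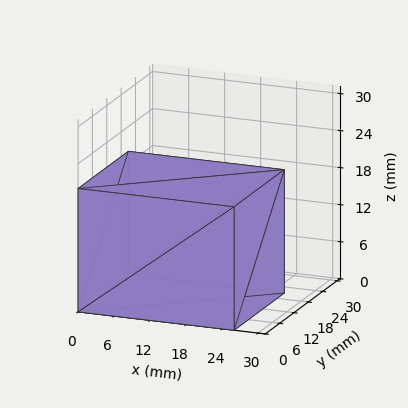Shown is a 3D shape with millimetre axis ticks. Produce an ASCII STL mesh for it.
Reading the render: the shape is a rectangular box, roughly 26 × 21 mm footprint and 20 mm tall (dimensions read to the nearest mm from the axis ticks). For the STL, each face is triangulated and given an outward normal.

solid part
  facet normal 0.0000 0.0000 -1.0000
    outer loop
      vertex 26.00 21.00 0.00
      vertex 26.00 0.00 0.00
      vertex 0.00 0.00 0.00
    endloop
  endfacet
  facet normal 0.0000 0.0000 -1.0000
    outer loop
      vertex 0.00 21.00 0.00
      vertex 26.00 21.00 0.00
      vertex 0.00 0.00 0.00
    endloop
  endfacet
  facet normal 0.0000 0.0000 1.0000
    outer loop
      vertex 0.00 0.00 20.00
      vertex 26.00 0.00 20.00
      vertex 26.00 21.00 20.00
    endloop
  endfacet
  facet normal 0.0000 0.0000 1.0000
    outer loop
      vertex 0.00 0.00 20.00
      vertex 26.00 21.00 20.00
      vertex 0.00 21.00 20.00
    endloop
  endfacet
  facet normal 0.0000 -1.0000 0.0000
    outer loop
      vertex 0.00 0.00 0.00
      vertex 26.00 0.00 0.00
      vertex 26.00 0.00 20.00
    endloop
  endfacet
  facet normal 0.0000 -1.0000 0.0000
    outer loop
      vertex 0.00 0.00 0.00
      vertex 26.00 0.00 20.00
      vertex 0.00 0.00 20.00
    endloop
  endfacet
  facet normal 0.0000 1.0000 0.0000
    outer loop
      vertex 26.00 21.00 20.00
      vertex 26.00 21.00 0.00
      vertex 0.00 21.00 0.00
    endloop
  endfacet
  facet normal 0.0000 1.0000 0.0000
    outer loop
      vertex 0.00 21.00 20.00
      vertex 26.00 21.00 20.00
      vertex 0.00 21.00 0.00
    endloop
  endfacet
  facet normal -1.0000 0.0000 0.0000
    outer loop
      vertex 0.00 21.00 20.00
      vertex 0.00 21.00 0.00
      vertex 0.00 0.00 0.00
    endloop
  endfacet
  facet normal -1.0000 0.0000 0.0000
    outer loop
      vertex 0.00 0.00 20.00
      vertex 0.00 21.00 20.00
      vertex 0.00 0.00 0.00
    endloop
  endfacet
  facet normal 1.0000 0.0000 0.0000
    outer loop
      vertex 26.00 0.00 0.00
      vertex 26.00 21.00 0.00
      vertex 26.00 21.00 20.00
    endloop
  endfacet
  facet normal 1.0000 0.0000 0.0000
    outer loop
      vertex 26.00 0.00 0.00
      vertex 26.00 21.00 20.00
      vertex 26.00 0.00 20.00
    endloop
  endfacet
endsolid part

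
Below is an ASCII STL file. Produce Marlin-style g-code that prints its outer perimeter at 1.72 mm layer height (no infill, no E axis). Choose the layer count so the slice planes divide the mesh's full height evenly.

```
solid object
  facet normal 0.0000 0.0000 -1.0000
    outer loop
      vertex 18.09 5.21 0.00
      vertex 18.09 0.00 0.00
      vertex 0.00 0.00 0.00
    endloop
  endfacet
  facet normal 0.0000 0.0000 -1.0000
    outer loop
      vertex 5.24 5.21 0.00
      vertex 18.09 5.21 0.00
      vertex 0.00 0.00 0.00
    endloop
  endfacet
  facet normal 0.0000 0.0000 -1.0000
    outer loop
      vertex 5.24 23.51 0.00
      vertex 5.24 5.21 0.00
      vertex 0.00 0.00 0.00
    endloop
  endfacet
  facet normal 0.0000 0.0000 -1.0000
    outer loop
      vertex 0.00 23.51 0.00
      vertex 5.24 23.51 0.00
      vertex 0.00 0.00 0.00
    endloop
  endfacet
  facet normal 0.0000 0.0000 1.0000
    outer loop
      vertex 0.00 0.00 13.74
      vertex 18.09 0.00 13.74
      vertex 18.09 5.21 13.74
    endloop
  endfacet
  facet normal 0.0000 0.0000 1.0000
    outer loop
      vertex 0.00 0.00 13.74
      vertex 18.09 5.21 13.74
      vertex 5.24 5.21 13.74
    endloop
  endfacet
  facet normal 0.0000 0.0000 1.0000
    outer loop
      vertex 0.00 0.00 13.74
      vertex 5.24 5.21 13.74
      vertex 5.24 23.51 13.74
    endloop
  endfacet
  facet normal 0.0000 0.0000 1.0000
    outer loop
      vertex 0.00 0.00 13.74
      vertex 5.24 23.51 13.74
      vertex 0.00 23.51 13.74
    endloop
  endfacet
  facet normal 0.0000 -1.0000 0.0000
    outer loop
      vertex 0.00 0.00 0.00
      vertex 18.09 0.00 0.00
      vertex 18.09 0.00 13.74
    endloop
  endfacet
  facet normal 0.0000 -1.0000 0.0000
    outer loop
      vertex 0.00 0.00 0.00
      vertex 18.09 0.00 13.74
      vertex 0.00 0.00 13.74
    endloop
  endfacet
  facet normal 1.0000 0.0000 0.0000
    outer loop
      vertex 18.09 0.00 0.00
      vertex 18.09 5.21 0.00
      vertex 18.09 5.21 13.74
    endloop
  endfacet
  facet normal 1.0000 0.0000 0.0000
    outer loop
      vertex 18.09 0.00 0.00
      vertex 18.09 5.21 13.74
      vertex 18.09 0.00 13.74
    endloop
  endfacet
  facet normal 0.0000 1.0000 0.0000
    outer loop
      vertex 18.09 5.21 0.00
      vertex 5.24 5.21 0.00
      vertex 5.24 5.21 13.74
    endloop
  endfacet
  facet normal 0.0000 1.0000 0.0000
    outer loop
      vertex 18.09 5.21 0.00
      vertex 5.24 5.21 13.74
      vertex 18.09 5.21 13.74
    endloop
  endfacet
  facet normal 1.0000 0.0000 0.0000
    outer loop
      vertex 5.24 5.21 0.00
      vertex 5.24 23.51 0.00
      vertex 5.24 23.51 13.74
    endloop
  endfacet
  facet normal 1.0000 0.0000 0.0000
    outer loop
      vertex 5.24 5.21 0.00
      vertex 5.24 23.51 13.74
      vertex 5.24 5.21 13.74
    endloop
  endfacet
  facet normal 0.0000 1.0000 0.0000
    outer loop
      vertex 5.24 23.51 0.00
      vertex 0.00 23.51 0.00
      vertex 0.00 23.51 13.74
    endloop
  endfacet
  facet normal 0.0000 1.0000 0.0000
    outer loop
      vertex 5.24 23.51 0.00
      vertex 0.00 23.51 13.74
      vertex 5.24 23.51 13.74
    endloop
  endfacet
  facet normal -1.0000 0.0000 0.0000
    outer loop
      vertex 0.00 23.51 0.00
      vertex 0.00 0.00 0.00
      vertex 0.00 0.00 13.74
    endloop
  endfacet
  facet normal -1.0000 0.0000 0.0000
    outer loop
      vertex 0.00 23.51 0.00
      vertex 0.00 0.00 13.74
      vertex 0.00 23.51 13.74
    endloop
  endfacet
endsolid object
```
; perimeter-only toolpath
G21 ; units = mm
G90 ; absolute positioning
G28 ; home
; layer 1
G0 Z1.72
G0 X0.00 Y0.00
G1 X18.09 Y0.00
G1 X18.09 Y5.21
G1 X5.24 Y5.21
G1 X5.24 Y23.51
G1 X0.00 Y23.51
G1 X0.00 Y0.00
; layer 2
G0 Z3.44
G0 X0.00 Y0.00
G1 X18.09 Y0.00
G1 X18.09 Y5.21
G1 X5.24 Y5.21
G1 X5.24 Y23.51
G1 X0.00 Y23.51
G1 X0.00 Y0.00
; layer 3
G0 Z5.15
G0 X0.00 Y0.00
G1 X18.09 Y0.00
G1 X18.09 Y5.21
G1 X5.24 Y5.21
G1 X5.24 Y23.51
G1 X0.00 Y23.51
G1 X0.00 Y0.00
; layer 4
G0 Z6.87
G0 X0.00 Y0.00
G1 X18.09 Y0.00
G1 X18.09 Y5.21
G1 X5.24 Y5.21
G1 X5.24 Y23.51
G1 X0.00 Y23.51
G1 X0.00 Y0.00
; layer 5
G0 Z8.59
G0 X0.00 Y0.00
G1 X18.09 Y0.00
G1 X18.09 Y5.21
G1 X5.24 Y5.21
G1 X5.24 Y23.51
G1 X0.00 Y23.51
G1 X0.00 Y0.00
; layer 6
G0 Z10.30
G0 X0.00 Y0.00
G1 X18.09 Y0.00
G1 X18.09 Y5.21
G1 X5.24 Y5.21
G1 X5.24 Y23.51
G1 X0.00 Y23.51
G1 X0.00 Y0.00
; layer 7
G0 Z12.02
G0 X0.00 Y0.00
G1 X18.09 Y0.00
G1 X18.09 Y5.21
G1 X5.24 Y5.21
G1 X5.24 Y23.51
G1 X0.00 Y23.51
G1 X0.00 Y0.00
; layer 8
G0 Z13.74
G0 X0.00 Y0.00
G1 X18.09 Y0.00
G1 X18.09 Y5.21
G1 X5.24 Y5.21
G1 X5.24 Y23.51
G1 X0.00 Y23.51
G1 X0.00 Y0.00
M2 ; end

The solid is an L-shaped prism: outer 18.1 × 23.5 mm, arm thicknesses ≈ 5.21 mm (horizontal) and 5.24 mm (vertical), extruded 13.7 mm in z. Slicing at Δz = 1.72 mm — 8 equal slices spanning the solid's height, so layer i sits at z = i·h/8 — gives 8 non-empty perimeters. Each is a 6-segment closed polygon; G0 lifts to the layer z and rapids to the start vertex, then G1 traces the edges.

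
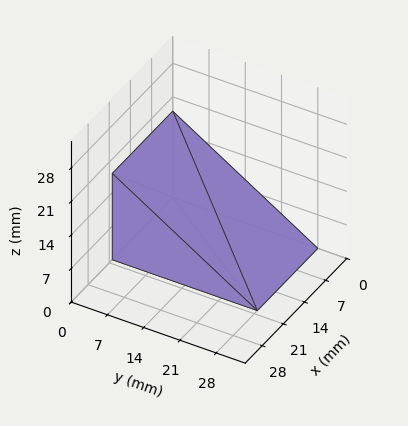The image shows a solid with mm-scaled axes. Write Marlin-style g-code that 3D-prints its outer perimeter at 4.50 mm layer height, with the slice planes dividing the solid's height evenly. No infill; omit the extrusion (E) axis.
Reading the render: the shape is a wedge (ramp): 20 × 28 mm base, rising to 18 mm along the y=0 edge and sloping linearly to z=0 at y=28 (dimensions read to the nearest mm from the axis ticks). For the g-code, the solid's height is divided into equal slices at the stated Δz and each level perimeter traced with G1 moves after a G0 lift.

; perimeter-only toolpath
G21 ; units = mm
G90 ; absolute positioning
G28 ; home
; layer 1
G0 Z4.50
G0 X0.00 Y0.00
G1 X20.00 Y0.00
G1 X20.00 Y21.00
G1 X0.00 Y21.00
G1 X0.00 Y0.00
; layer 2
G0 Z9.00
G0 X0.00 Y0.00
G1 X20.00 Y0.00
G1 X20.00 Y14.00
G1 X0.00 Y14.00
G1 X0.00 Y0.00
; layer 3
G0 Z13.50
G0 X0.00 Y0.00
G1 X20.00 Y0.00
G1 X20.00 Y7.00
G1 X0.00 Y7.00
G1 X0.00 Y0.00
M2 ; end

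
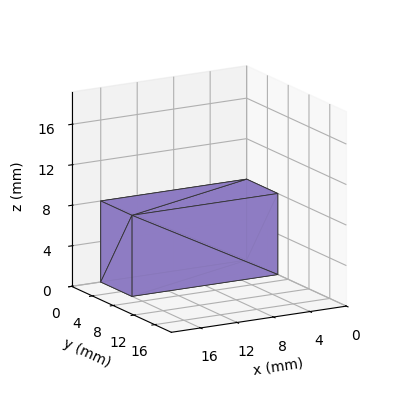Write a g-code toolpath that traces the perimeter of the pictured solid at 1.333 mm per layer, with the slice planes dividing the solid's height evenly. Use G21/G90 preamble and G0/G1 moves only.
Reading the render: the shape is a rectangular box, roughly 16 × 6 mm footprint and 8 mm tall (dimensions read to the nearest mm from the axis ticks). For the g-code, the solid's height is divided into equal slices at the stated Δz and each level perimeter traced with G1 moves after a G0 lift.

; perimeter-only toolpath
G21 ; units = mm
G90 ; absolute positioning
G28 ; home
; layer 1
G0 Z1.333
G0 X0.000 Y0.000
G1 X16.000 Y0.000
G1 X16.000 Y6.000
G1 X0.000 Y6.000
G1 X0.000 Y0.000
; layer 2
G0 Z2.667
G0 X0.000 Y0.000
G1 X16.000 Y0.000
G1 X16.000 Y6.000
G1 X0.000 Y6.000
G1 X0.000 Y0.000
; layer 3
G0 Z4.000
G0 X0.000 Y0.000
G1 X16.000 Y0.000
G1 X16.000 Y6.000
G1 X0.000 Y6.000
G1 X0.000 Y0.000
; layer 4
G0 Z5.333
G0 X0.000 Y0.000
G1 X16.000 Y0.000
G1 X16.000 Y6.000
G1 X0.000 Y6.000
G1 X0.000 Y0.000
; layer 5
G0 Z6.667
G0 X0.000 Y0.000
G1 X16.000 Y0.000
G1 X16.000 Y6.000
G1 X0.000 Y6.000
G1 X0.000 Y0.000
; layer 6
G0 Z8.000
G0 X0.000 Y0.000
G1 X16.000 Y0.000
G1 X16.000 Y6.000
G1 X0.000 Y6.000
G1 X0.000 Y0.000
M2 ; end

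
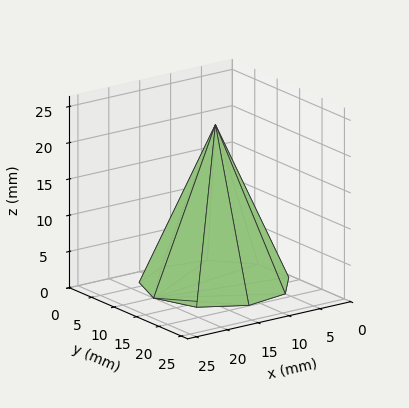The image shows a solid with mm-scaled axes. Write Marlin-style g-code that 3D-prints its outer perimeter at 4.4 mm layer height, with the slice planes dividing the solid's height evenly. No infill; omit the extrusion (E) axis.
Reading the render: the shape is a regular 9-sided pyramid, base circumscribed radius ≈ 10 mm, apex at z ≈ 22 mm (dimensions read to the nearest mm from the axis ticks). For the g-code, the solid's height is divided into equal slices at the stated Δz and each level perimeter traced with G1 moves after a G0 lift.

; perimeter-only toolpath
G21 ; units = mm
G90 ; absolute positioning
G28 ; home
; layer 1
G0 Z4.4
G0 X18.0 Y10.0
G1 X16.2 Y15.1
G1 X11.4 Y17.8
G1 X6.0 Y17.0
G1 X2.5 Y12.7
G1 X2.5 Y7.3
G1 X6.0 Y3.0
G1 X11.4 Y2.2
G1 X16.2 Y4.9
G1 X18.0 Y10.0
; layer 2
G0 Z8.8
G0 X16.0 Y10.0
G1 X14.6 Y13.8
G1 X11.0 Y15.9
G1 X7.0 Y15.2
G1 X4.4 Y12.0
G1 X4.4 Y8.0
G1 X7.0 Y4.8
G1 X11.0 Y4.1
G1 X14.6 Y6.2
G1 X16.0 Y10.0
; layer 3
G0 Z13.2
G0 X14.0 Y10.0
G1 X13.1 Y12.6
G1 X10.7 Y13.9
G1 X8.0 Y13.5
G1 X6.2 Y11.4
G1 X6.2 Y8.6
G1 X8.0 Y6.5
G1 X10.7 Y6.1
G1 X13.1 Y7.4
G1 X14.0 Y10.0
; layer 4
G0 Z17.6
G0 X12.0 Y10.0
G1 X11.5 Y11.3
G1 X10.3 Y12.0
G1 X9.0 Y11.7
G1 X8.1 Y10.7
G1 X8.1 Y9.3
G1 X9.0 Y8.3
G1 X10.3 Y8.0
G1 X11.5 Y8.7
G1 X12.0 Y10.0
M2 ; end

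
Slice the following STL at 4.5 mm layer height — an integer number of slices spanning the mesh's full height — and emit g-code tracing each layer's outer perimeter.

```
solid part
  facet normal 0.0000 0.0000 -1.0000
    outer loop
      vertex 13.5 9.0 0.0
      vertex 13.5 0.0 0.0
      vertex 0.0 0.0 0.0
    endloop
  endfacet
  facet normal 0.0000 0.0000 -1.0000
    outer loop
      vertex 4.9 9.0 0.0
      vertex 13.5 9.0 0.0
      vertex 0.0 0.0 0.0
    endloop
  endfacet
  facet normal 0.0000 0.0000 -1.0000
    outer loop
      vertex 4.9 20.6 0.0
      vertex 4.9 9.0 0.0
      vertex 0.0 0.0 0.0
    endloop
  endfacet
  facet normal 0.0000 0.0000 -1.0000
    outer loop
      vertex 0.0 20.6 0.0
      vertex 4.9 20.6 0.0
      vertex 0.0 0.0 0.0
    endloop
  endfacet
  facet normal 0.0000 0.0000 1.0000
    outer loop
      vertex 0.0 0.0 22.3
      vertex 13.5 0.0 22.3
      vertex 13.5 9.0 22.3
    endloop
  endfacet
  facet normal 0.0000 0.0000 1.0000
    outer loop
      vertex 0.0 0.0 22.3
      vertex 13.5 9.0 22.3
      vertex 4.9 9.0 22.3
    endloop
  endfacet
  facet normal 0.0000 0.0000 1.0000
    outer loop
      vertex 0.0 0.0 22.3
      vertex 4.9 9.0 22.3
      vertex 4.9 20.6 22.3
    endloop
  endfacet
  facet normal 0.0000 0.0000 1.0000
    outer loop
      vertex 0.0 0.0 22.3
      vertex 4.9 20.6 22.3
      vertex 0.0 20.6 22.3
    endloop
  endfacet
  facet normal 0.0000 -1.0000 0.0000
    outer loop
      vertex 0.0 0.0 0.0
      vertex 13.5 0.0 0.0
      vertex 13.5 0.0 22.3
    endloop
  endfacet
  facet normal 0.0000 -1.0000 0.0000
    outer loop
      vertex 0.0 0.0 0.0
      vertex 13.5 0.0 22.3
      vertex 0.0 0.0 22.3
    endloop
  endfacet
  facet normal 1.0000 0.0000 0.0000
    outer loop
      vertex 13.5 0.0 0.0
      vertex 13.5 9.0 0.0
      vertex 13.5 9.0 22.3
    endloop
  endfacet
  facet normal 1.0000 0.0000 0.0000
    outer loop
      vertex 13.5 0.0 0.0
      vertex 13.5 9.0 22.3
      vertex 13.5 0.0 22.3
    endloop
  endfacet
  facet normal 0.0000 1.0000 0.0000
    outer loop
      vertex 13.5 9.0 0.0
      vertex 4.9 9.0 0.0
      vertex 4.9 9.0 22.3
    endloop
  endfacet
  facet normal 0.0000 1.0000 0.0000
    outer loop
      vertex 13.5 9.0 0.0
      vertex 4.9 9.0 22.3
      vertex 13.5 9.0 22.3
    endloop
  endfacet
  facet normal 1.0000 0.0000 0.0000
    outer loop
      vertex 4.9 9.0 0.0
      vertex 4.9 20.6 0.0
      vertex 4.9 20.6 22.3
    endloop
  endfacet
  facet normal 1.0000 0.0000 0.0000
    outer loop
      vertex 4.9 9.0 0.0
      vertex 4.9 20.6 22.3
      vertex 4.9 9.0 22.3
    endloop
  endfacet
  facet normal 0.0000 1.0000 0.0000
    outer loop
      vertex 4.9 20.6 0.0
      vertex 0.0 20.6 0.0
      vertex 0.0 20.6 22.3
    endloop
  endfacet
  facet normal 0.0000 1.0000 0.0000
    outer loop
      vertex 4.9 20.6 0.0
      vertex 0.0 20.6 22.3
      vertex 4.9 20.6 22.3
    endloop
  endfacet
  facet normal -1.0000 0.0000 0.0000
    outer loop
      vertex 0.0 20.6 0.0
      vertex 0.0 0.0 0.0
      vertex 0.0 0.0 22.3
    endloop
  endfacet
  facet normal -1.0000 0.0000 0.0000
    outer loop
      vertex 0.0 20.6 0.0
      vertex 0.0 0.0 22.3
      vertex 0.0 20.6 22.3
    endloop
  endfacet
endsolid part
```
; perimeter-only toolpath
G21 ; units = mm
G90 ; absolute positioning
G28 ; home
; layer 1
G0 Z4.5
G0 X0.0 Y0.0
G1 X13.5 Y0.0
G1 X13.5 Y9.0
G1 X4.9 Y9.0
G1 X4.9 Y20.6
G1 X0.0 Y20.6
G1 X0.0 Y0.0
; layer 2
G0 Z8.9
G0 X0.0 Y0.0
G1 X13.5 Y0.0
G1 X13.5 Y9.0
G1 X4.9 Y9.0
G1 X4.9 Y20.6
G1 X0.0 Y20.6
G1 X0.0 Y0.0
; layer 3
G0 Z13.4
G0 X0.0 Y0.0
G1 X13.5 Y0.0
G1 X13.5 Y9.0
G1 X4.9 Y9.0
G1 X4.9 Y20.6
G1 X0.0 Y20.6
G1 X0.0 Y0.0
; layer 4
G0 Z17.8
G0 X0.0 Y0.0
G1 X13.5 Y0.0
G1 X13.5 Y9.0
G1 X4.9 Y9.0
G1 X4.9 Y20.6
G1 X0.0 Y20.6
G1 X0.0 Y0.0
; layer 5
G0 Z22.3
G0 X0.0 Y0.0
G1 X13.5 Y0.0
G1 X13.5 Y9.0
G1 X4.9 Y9.0
G1 X4.9 Y20.6
G1 X0.0 Y20.6
G1 X0.0 Y0.0
M2 ; end

The solid is an L-shaped prism: outer 13.5 × 20.6 mm, arm thicknesses ≈ 9 mm (horizontal) and 4.9 mm (vertical), extruded 22.3 mm in z. Slicing at Δz = 4.5 mm — 5 equal slices spanning the solid's height, so layer i sits at z = i·h/5 — gives 5 non-empty perimeters. Each is a 6-segment closed polygon; G0 lifts to the layer z and rapids to the start vertex, then G1 traces the edges.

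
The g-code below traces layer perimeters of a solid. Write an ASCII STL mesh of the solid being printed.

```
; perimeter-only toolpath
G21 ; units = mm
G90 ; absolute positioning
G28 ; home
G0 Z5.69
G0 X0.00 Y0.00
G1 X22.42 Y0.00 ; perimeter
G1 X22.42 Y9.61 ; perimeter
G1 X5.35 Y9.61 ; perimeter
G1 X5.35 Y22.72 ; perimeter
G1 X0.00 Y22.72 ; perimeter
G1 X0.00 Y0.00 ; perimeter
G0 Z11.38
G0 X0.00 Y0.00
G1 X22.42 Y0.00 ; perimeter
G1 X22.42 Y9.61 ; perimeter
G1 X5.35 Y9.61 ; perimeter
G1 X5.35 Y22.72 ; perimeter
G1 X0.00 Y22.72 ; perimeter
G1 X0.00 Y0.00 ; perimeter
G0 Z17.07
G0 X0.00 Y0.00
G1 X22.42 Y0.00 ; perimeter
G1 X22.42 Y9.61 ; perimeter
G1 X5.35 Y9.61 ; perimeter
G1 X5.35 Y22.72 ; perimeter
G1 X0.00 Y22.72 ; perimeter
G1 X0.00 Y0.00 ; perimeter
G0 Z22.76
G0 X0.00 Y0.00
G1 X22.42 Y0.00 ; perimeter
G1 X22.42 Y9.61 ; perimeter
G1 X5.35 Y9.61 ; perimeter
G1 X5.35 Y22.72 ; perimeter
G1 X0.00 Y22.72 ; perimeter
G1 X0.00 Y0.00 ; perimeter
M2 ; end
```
solid part
  facet normal 0.0000 0.0000 -1.0000
    outer loop
      vertex 22.42 9.61 0.00
      vertex 22.42 0.00 0.00
      vertex 0.00 0.00 0.00
    endloop
  endfacet
  facet normal 0.0000 0.0000 -1.0000
    outer loop
      vertex 5.35 9.61 0.00
      vertex 22.42 9.61 0.00
      vertex 0.00 0.00 0.00
    endloop
  endfacet
  facet normal 0.0000 0.0000 -1.0000
    outer loop
      vertex 5.35 22.72 0.00
      vertex 5.35 9.61 0.00
      vertex 0.00 0.00 0.00
    endloop
  endfacet
  facet normal 0.0000 0.0000 -1.0000
    outer loop
      vertex 0.00 22.72 0.00
      vertex 5.35 22.72 0.00
      vertex 0.00 0.00 0.00
    endloop
  endfacet
  facet normal 0.0000 0.0000 1.0000
    outer loop
      vertex 0.00 0.00 22.76
      vertex 22.42 0.00 22.76
      vertex 22.42 9.61 22.76
    endloop
  endfacet
  facet normal 0.0000 0.0000 1.0000
    outer loop
      vertex 0.00 0.00 22.76
      vertex 22.42 9.61 22.76
      vertex 5.35 9.61 22.76
    endloop
  endfacet
  facet normal 0.0000 0.0000 1.0000
    outer loop
      vertex 0.00 0.00 22.76
      vertex 5.35 9.61 22.76
      vertex 5.35 22.72 22.76
    endloop
  endfacet
  facet normal 0.0000 0.0000 1.0000
    outer loop
      vertex 0.00 0.00 22.76
      vertex 5.35 22.72 22.76
      vertex 0.00 22.72 22.76
    endloop
  endfacet
  facet normal 0.0000 -1.0000 0.0000
    outer loop
      vertex 0.00 0.00 0.00
      vertex 22.42 0.00 0.00
      vertex 22.42 0.00 22.76
    endloop
  endfacet
  facet normal 0.0000 -1.0000 0.0000
    outer loop
      vertex 0.00 0.00 0.00
      vertex 22.42 0.00 22.76
      vertex 0.00 0.00 22.76
    endloop
  endfacet
  facet normal 1.0000 0.0000 0.0000
    outer loop
      vertex 22.42 0.00 0.00
      vertex 22.42 9.61 0.00
      vertex 22.42 9.61 22.76
    endloop
  endfacet
  facet normal 1.0000 0.0000 0.0000
    outer loop
      vertex 22.42 0.00 0.00
      vertex 22.42 9.61 22.76
      vertex 22.42 0.00 22.76
    endloop
  endfacet
  facet normal 0.0000 1.0000 0.0000
    outer loop
      vertex 22.42 9.61 0.00
      vertex 5.35 9.61 0.00
      vertex 5.35 9.61 22.76
    endloop
  endfacet
  facet normal 0.0000 1.0000 0.0000
    outer loop
      vertex 22.42 9.61 0.00
      vertex 5.35 9.61 22.76
      vertex 22.42 9.61 22.76
    endloop
  endfacet
  facet normal 1.0000 0.0000 0.0000
    outer loop
      vertex 5.35 9.61 0.00
      vertex 5.35 22.72 0.00
      vertex 5.35 22.72 22.76
    endloop
  endfacet
  facet normal 1.0000 0.0000 0.0000
    outer loop
      vertex 5.35 9.61 0.00
      vertex 5.35 22.72 22.76
      vertex 5.35 9.61 22.76
    endloop
  endfacet
  facet normal 0.0000 1.0000 0.0000
    outer loop
      vertex 5.35 22.72 0.00
      vertex 0.00 22.72 0.00
      vertex 0.00 22.72 22.76
    endloop
  endfacet
  facet normal 0.0000 1.0000 0.0000
    outer loop
      vertex 5.35 22.72 0.00
      vertex 0.00 22.72 22.76
      vertex 5.35 22.72 22.76
    endloop
  endfacet
  facet normal -1.0000 0.0000 0.0000
    outer loop
      vertex 0.00 22.72 0.00
      vertex 0.00 0.00 0.00
      vertex 0.00 0.00 22.76
    endloop
  endfacet
  facet normal -1.0000 0.0000 0.0000
    outer loop
      vertex 0.00 22.72 0.00
      vertex 0.00 0.00 22.76
      vertex 0.00 22.72 22.76
    endloop
  endfacet
endsolid part

The G0 Z moves step by Δz≈5.69 mm. Every layer's G1 loop is the same polygon, so the solid is a straight extrusion of it from z=0 to z≈22.8. Closing with flat bottom and top caps and triangulating gives 20 facets — an L-shaped prism: outer 22.4 × 22.7 mm, arm thicknesses ≈ 9.61 mm (horizontal) and 5.35 mm (vertical), extruded 22.8 mm in z.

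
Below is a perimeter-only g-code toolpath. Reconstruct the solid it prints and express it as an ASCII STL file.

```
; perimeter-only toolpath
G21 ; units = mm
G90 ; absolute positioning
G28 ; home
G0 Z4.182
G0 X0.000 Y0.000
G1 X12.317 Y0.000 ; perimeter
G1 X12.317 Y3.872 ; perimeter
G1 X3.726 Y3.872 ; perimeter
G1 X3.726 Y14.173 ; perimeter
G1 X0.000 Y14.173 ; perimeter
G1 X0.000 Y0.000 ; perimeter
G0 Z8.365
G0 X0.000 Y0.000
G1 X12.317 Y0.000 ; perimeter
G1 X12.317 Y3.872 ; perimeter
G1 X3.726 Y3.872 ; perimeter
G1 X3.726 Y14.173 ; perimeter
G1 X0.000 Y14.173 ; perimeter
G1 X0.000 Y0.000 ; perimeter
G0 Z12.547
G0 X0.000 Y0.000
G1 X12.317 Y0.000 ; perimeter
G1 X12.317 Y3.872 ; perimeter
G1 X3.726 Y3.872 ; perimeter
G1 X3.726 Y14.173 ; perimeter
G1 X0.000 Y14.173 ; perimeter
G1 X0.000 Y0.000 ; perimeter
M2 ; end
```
solid part
  facet normal 0.0000 0.0000 -1.0000
    outer loop
      vertex 12.317 3.872 0.000
      vertex 12.317 0.000 0.000
      vertex 0.000 0.000 0.000
    endloop
  endfacet
  facet normal 0.0000 0.0000 -1.0000
    outer loop
      vertex 3.726 3.872 0.000
      vertex 12.317 3.872 0.000
      vertex 0.000 0.000 0.000
    endloop
  endfacet
  facet normal 0.0000 0.0000 -1.0000
    outer loop
      vertex 3.726 14.173 0.000
      vertex 3.726 3.872 0.000
      vertex 0.000 0.000 0.000
    endloop
  endfacet
  facet normal 0.0000 0.0000 -1.0000
    outer loop
      vertex 0.000 14.173 0.000
      vertex 3.726 14.173 0.000
      vertex 0.000 0.000 0.000
    endloop
  endfacet
  facet normal 0.0000 0.0000 1.0000
    outer loop
      vertex 0.000 0.000 12.547
      vertex 12.317 0.000 12.547
      vertex 12.317 3.872 12.547
    endloop
  endfacet
  facet normal 0.0000 0.0000 1.0000
    outer loop
      vertex 0.000 0.000 12.547
      vertex 12.317 3.872 12.547
      vertex 3.726 3.872 12.547
    endloop
  endfacet
  facet normal 0.0000 0.0000 1.0000
    outer loop
      vertex 0.000 0.000 12.547
      vertex 3.726 3.872 12.547
      vertex 3.726 14.173 12.547
    endloop
  endfacet
  facet normal 0.0000 0.0000 1.0000
    outer loop
      vertex 0.000 0.000 12.547
      vertex 3.726 14.173 12.547
      vertex 0.000 14.173 12.547
    endloop
  endfacet
  facet normal 0.0000 -1.0000 0.0000
    outer loop
      vertex 0.000 0.000 0.000
      vertex 12.317 0.000 0.000
      vertex 12.317 0.000 12.547
    endloop
  endfacet
  facet normal 0.0000 -1.0000 0.0000
    outer loop
      vertex 0.000 0.000 0.000
      vertex 12.317 0.000 12.547
      vertex 0.000 0.000 12.547
    endloop
  endfacet
  facet normal 1.0000 0.0000 0.0000
    outer loop
      vertex 12.317 0.000 0.000
      vertex 12.317 3.872 0.000
      vertex 12.317 3.872 12.547
    endloop
  endfacet
  facet normal 1.0000 0.0000 0.0000
    outer loop
      vertex 12.317 0.000 0.000
      vertex 12.317 3.872 12.547
      vertex 12.317 0.000 12.547
    endloop
  endfacet
  facet normal 0.0000 1.0000 0.0000
    outer loop
      vertex 12.317 3.872 0.000
      vertex 3.726 3.872 0.000
      vertex 3.726 3.872 12.547
    endloop
  endfacet
  facet normal 0.0000 1.0000 0.0000
    outer loop
      vertex 12.317 3.872 0.000
      vertex 3.726 3.872 12.547
      vertex 12.317 3.872 12.547
    endloop
  endfacet
  facet normal 1.0000 0.0000 0.0000
    outer loop
      vertex 3.726 3.872 0.000
      vertex 3.726 14.173 0.000
      vertex 3.726 14.173 12.547
    endloop
  endfacet
  facet normal 1.0000 0.0000 0.0000
    outer loop
      vertex 3.726 3.872 0.000
      vertex 3.726 14.173 12.547
      vertex 3.726 3.872 12.547
    endloop
  endfacet
  facet normal 0.0000 1.0000 0.0000
    outer loop
      vertex 3.726 14.173 0.000
      vertex 0.000 14.173 0.000
      vertex 0.000 14.173 12.547
    endloop
  endfacet
  facet normal 0.0000 1.0000 0.0000
    outer loop
      vertex 3.726 14.173 0.000
      vertex 0.000 14.173 12.547
      vertex 3.726 14.173 12.547
    endloop
  endfacet
  facet normal -1.0000 0.0000 0.0000
    outer loop
      vertex 0.000 14.173 0.000
      vertex 0.000 0.000 0.000
      vertex 0.000 0.000 12.547
    endloop
  endfacet
  facet normal -1.0000 0.0000 0.0000
    outer loop
      vertex 0.000 14.173 0.000
      vertex 0.000 0.000 12.547
      vertex 0.000 14.173 12.547
    endloop
  endfacet
endsolid part

The G0 Z moves step by Δz≈4.182 mm. Every layer's G1 loop is the same polygon, so the solid is a straight extrusion of it from z=0 to z≈12.5. Closing with flat bottom and top caps and triangulating gives 20 facets — an L-shaped prism: outer 12.3 × 14.2 mm, arm thicknesses ≈ 3.87 mm (horizontal) and 3.73 mm (vertical), extruded 12.5 mm in z.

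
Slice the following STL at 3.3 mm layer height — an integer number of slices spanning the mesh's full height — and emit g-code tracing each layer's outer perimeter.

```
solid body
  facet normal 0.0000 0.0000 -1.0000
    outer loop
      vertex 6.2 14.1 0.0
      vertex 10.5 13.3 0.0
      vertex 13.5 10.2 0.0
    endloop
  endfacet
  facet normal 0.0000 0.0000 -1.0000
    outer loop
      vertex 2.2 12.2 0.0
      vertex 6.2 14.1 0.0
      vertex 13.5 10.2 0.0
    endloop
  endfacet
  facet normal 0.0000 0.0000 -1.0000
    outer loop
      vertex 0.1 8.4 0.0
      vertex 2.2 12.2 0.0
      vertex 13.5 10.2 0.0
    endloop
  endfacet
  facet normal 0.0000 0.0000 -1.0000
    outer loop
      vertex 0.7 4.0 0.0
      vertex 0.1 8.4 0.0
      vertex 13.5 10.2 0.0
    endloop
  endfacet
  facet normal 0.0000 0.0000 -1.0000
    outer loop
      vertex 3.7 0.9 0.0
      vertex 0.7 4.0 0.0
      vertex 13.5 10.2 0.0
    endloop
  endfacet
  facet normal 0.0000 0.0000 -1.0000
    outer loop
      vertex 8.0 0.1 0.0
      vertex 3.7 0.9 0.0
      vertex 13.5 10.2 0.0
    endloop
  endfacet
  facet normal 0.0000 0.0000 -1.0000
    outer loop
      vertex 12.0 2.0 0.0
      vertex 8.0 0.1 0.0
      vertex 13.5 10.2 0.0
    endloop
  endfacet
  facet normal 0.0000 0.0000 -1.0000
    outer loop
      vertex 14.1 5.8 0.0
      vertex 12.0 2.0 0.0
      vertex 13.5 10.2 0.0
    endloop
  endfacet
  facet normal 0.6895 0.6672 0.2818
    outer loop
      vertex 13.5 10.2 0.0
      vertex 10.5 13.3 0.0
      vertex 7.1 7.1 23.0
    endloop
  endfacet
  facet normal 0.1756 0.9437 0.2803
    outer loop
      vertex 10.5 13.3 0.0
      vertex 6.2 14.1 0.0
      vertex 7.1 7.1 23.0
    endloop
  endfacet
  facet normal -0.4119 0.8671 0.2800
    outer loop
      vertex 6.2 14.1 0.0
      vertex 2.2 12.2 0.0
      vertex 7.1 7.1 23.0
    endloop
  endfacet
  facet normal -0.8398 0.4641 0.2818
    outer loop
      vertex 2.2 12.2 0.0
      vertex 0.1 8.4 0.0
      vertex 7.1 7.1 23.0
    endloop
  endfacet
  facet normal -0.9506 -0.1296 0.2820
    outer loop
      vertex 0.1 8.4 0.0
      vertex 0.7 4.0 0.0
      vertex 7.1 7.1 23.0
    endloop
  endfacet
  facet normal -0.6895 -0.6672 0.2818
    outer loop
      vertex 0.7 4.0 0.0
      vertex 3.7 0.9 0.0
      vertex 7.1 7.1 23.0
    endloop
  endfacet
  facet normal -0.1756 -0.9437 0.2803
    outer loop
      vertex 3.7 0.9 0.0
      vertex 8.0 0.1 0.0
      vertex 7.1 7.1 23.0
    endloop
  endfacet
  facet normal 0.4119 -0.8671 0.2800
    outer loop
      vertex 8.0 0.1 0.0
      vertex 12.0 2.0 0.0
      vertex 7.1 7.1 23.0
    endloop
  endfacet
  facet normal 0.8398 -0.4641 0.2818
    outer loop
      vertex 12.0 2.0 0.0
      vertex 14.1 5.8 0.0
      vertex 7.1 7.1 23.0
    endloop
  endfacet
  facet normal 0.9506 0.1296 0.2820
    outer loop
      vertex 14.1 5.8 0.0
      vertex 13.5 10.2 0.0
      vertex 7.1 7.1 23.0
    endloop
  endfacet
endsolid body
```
; perimeter-only toolpath
G21 ; units = mm
G90 ; absolute positioning
G28 ; home
; layer 1
G0 Z3.3
G0 X12.6 Y9.8
G1 X10.0 Y12.4
G1 X6.3 Y13.1
G1 X2.9 Y11.5
G1 X1.1 Y8.2
G1 X1.6 Y4.4
G1 X4.2 Y1.8
G1 X7.9 Y1.1
G1 X11.3 Y2.7
G1 X13.1 Y6.0
G1 X12.6 Y9.8
; layer 2
G0 Z6.6
G0 X11.7 Y9.3
G1 X9.5 Y11.5
G1 X6.5 Y12.1
G1 X3.6 Y10.7
G1 X2.1 Y8.0
G1 X2.5 Y4.9
G1 X4.7 Y2.7
G1 X7.7 Y2.1
G1 X10.6 Y3.5
G1 X12.1 Y6.2
G1 X11.7 Y9.3
; layer 3
G0 Z9.9
G0 X10.8 Y8.9
G1 X9.0 Y10.6
G1 X6.6 Y11.1
G1 X4.3 Y10.0
G1 X3.1 Y7.8
G1 X3.4 Y5.3
G1 X5.2 Y3.6
G1 X7.6 Y3.1
G1 X9.9 Y4.2
G1 X11.1 Y6.4
G1 X10.8 Y8.9
; layer 4
G0 Z13.1
G0 X9.8 Y8.4
G1 X8.6 Y9.8
G1 X6.7 Y10.1
G1 X5.0 Y9.3
G1 X4.1 Y7.7
G1 X4.4 Y5.8
G1 X5.6 Y4.4
G1 X7.5 Y4.1
G1 X9.2 Y4.9
G1 X10.1 Y6.5
G1 X9.8 Y8.4
; layer 5
G0 Z16.4
G0 X8.9 Y8.0
G1 X8.1 Y8.9
G1 X6.8 Y9.1
G1 X5.7 Y8.6
G1 X5.1 Y7.5
G1 X5.3 Y6.2
G1 X6.1 Y5.3
G1 X7.4 Y5.1
G1 X8.5 Y5.6
G1 X9.1 Y6.7
G1 X8.9 Y8.0
; layer 6
G0 Z19.7
G0 X8.0 Y7.5
G1 X7.6 Y8.0
G1 X7.0 Y8.1
G1 X6.4 Y7.8
G1 X6.1 Y7.3
G1 X6.2 Y6.7
G1 X6.6 Y6.2
G1 X7.2 Y6.1
G1 X7.8 Y6.4
G1 X8.1 Y6.9
G1 X8.0 Y7.5
M2 ; end

The solid is a regular 10-sided pyramid, base circumscribed radius ≈ 7.1 mm, apex at z ≈ 23 mm. Slicing at Δz = 3.3 mm — 7 equal slices spanning the solid's height, so layer i sits at z = i·h/7 — gives 6 non-empty perimeters. Each is a 10-segment closed polygon; G0 lifts to the layer z and rapids to the start vertex, then G1 traces the edges. The cross-section shrinks linearly with z (the slice at the apex is degenerate and omitted).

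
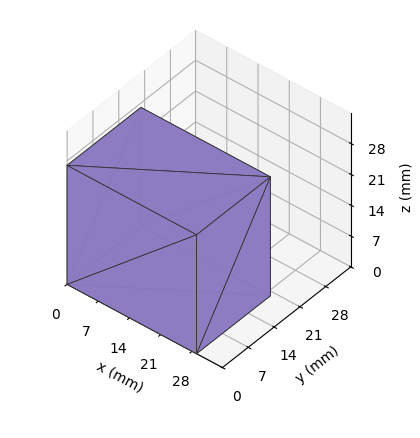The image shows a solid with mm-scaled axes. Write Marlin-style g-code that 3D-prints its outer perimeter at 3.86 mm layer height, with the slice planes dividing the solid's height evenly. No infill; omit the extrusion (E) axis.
Reading the render: the shape is a rectangular box, roughly 29 × 20 mm footprint and 27 mm tall (dimensions read to the nearest mm from the axis ticks). For the g-code, the solid's height is divided into equal slices at the stated Δz and each level perimeter traced with G1 moves after a G0 lift.

; perimeter-only toolpath
G21 ; units = mm
G90 ; absolute positioning
G28 ; home
; layer 1
G0 Z3.86
G0 X0.00 Y0.00
G1 X29.00 Y0.00
G1 X29.00 Y20.00
G1 X0.00 Y20.00
G1 X0.00 Y0.00
; layer 2
G0 Z7.71
G0 X0.00 Y0.00
G1 X29.00 Y0.00
G1 X29.00 Y20.00
G1 X0.00 Y20.00
G1 X0.00 Y0.00
; layer 3
G0 Z11.57
G0 X0.00 Y0.00
G1 X29.00 Y0.00
G1 X29.00 Y20.00
G1 X0.00 Y20.00
G1 X0.00 Y0.00
; layer 4
G0 Z15.43
G0 X0.00 Y0.00
G1 X29.00 Y0.00
G1 X29.00 Y20.00
G1 X0.00 Y20.00
G1 X0.00 Y0.00
; layer 5
G0 Z19.29
G0 X0.00 Y0.00
G1 X29.00 Y0.00
G1 X29.00 Y20.00
G1 X0.00 Y20.00
G1 X0.00 Y0.00
; layer 6
G0 Z23.14
G0 X0.00 Y0.00
G1 X29.00 Y0.00
G1 X29.00 Y20.00
G1 X0.00 Y20.00
G1 X0.00 Y0.00
; layer 7
G0 Z27.00
G0 X0.00 Y0.00
G1 X29.00 Y0.00
G1 X29.00 Y20.00
G1 X0.00 Y20.00
G1 X0.00 Y0.00
M2 ; end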